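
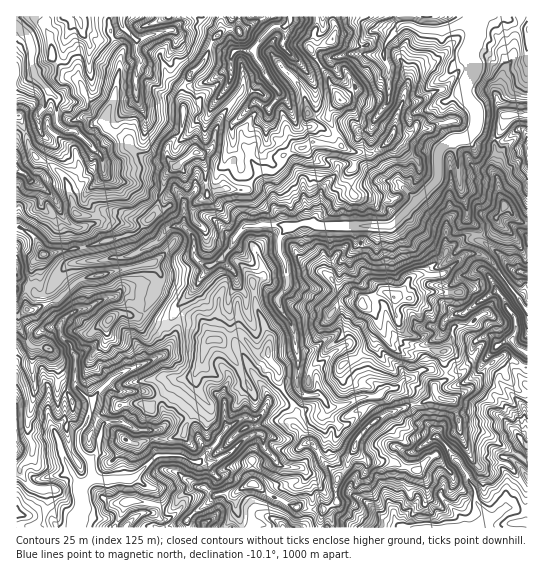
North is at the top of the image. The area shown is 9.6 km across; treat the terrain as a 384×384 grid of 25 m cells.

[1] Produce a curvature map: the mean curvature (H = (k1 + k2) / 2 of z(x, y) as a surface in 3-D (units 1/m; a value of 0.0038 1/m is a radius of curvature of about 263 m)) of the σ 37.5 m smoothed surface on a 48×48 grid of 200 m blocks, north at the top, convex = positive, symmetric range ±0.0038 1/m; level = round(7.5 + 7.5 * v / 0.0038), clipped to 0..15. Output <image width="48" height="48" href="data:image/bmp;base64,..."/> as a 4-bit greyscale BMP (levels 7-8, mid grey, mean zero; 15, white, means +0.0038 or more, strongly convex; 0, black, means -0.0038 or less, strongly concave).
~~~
<image width="48" height="48" href="data:image/bmp;base64,Qk32BAAAAAAAAHYAAAAoAAAAMAAAADAAAAABAAQAAAAAAIAEAAATCwAAEwsAABAAAAAAAAAAAAAAABEREQAiIiIAMzMzAERERABVVVUAZmZmAHd3dwCIiIgAmZmZAKqqqgC7u7sAzMzMAN3d3QDu7u4A////AJmmd3drCdd90F2pq2ZjukV4dWU2Rnd5u1aZVmWJgiaD3DTHZWfn6Za0g4q3poZ1aGd4lljM7einSsakR9zGqPkoZZTZOHWWaVvNtGtpZyFXq7zrvGVGaWJ6OXTAundma5YmZmVENIdsyjJc+ZmlSeLIVlnFfQm2aci5Z5a2Y2/8VFx2ZUIlbKeXqc+j80+V0auHPUWYeiIQIWCN5wuC1ou6q3b/QOeETUyWV5V6rnVl9T8Iwdrqlk9kYWA+B+VLs5pzpNVe6s3udmTwMTN8Z0rkWZlQvoe6U6txxSsnAgFLarA/q6umWTPOZZlCT2h1JZ1nXyqXaclXiNKgJ6mXVrlM/GdXTHZTlG05T2OfvcaYeOD28HisgzSnevu5vUSIpG15iCK0JEiHelKY04wjJ7YjJkV9nbhZW41IoMYK/aiIl4aLZbgfSLmXVGadY4t1pU04wOpgF6yoqKZ5SMoMSrZ3jTRTiYdmeFo6wPiZYAZlimW1eboLd+p2s3pWiKLam0y/oCvHpqJIimh2nHcGpkeZTaie6k0NkGq6A8O7dMk3iqpqW6gaWJJYqGlTqCdRDtMlT8rFSoiGeYiJSqRJtlVqtrZ1i4pLKceHCKn4q4Z4iod2fIBnvkdaa5d4CM2uCb/HcAWrl7dXiHaUyQm6vmjpWkmbUgr0DpVt1pICl5tlaJikxQt4d7nobKx0faBxnqiErGiFWHt4N4xGxqBUJXxJ2pdmbc4z+kqFad/XZmqXka0bvJCavmSLhdudwCwPYS2FRFWN3clowgVra5CbymTGdIqnrGDJKEv9lkQRA551C6DkuBXIt6KzlYV4it7AfTe2nu7ZdQT7DMgM2w6Y1teVllZ3+FQZjp50Zkec7IGtDLYJnWVnVVWWZWlHx7ip0ud2ZDRFWuYQzUigADMzQiIiNHSI8hKcPKRZP7maqM2jsUxVq2qHTHeoxEaI3g7L88t0W0mIWGnhzKVXl2p4R6y8fXRW1WhPs5c0ukiHhn1DOqy+toh6PHuZhlY18DSMg9BHuLU0VWw6S0lnladYg6hjQlxSsId9VwpsqJkZl1fdSVd2m7k3iW12hIuj0Yr5hW7ZWYkneJm8nFSXhppbhDdqV52D0uO5eV5zf2BrqEmV69RZhojaiuzK2JVEd3O6dHsIuAaJtlfVktZJtJh7l7WSzZhGNUWnl7dZALq3qUddNOhLlYskSXRhf13MiVN+UPNl3Mm2iyZeY2w2wZhdmlWQXyeGzmRe37wnZFi5UXdvmgyzQLOLSct7CdckZmNsiIlkSKSMcZqLfGHbfwO5SuqJVfW4ZWa5VVY3iaN9gdZ6U7NuhAjlTXy2Rfg3xWjJdaRqqlR9cVln+EgPkJ+QnT14NMuGWWR6haOYall9sVtmjqc/BPgG4dlZJqqaV3WIlIR9WWaMkd5WW6UED8BfYxEkHpeptXd6pWR7SWdawHqkd9dsCYTen6ieJsVmmWZ4llWqaEfGDCAEh8zvYKKLa8pkc5REWHeIlnmodljUZ6zWiHt13aE1nYWIdTWZdnd3Wg=="/>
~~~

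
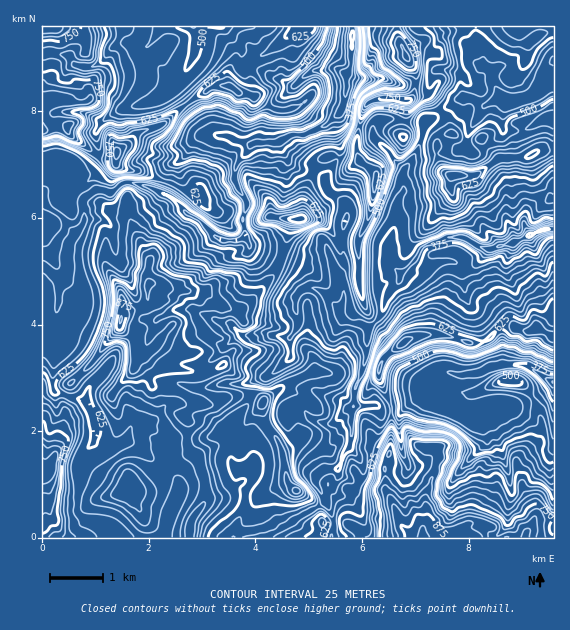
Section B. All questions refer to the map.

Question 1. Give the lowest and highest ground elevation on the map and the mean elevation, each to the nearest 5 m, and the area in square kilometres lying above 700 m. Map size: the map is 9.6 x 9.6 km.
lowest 240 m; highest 910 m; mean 580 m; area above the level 15.9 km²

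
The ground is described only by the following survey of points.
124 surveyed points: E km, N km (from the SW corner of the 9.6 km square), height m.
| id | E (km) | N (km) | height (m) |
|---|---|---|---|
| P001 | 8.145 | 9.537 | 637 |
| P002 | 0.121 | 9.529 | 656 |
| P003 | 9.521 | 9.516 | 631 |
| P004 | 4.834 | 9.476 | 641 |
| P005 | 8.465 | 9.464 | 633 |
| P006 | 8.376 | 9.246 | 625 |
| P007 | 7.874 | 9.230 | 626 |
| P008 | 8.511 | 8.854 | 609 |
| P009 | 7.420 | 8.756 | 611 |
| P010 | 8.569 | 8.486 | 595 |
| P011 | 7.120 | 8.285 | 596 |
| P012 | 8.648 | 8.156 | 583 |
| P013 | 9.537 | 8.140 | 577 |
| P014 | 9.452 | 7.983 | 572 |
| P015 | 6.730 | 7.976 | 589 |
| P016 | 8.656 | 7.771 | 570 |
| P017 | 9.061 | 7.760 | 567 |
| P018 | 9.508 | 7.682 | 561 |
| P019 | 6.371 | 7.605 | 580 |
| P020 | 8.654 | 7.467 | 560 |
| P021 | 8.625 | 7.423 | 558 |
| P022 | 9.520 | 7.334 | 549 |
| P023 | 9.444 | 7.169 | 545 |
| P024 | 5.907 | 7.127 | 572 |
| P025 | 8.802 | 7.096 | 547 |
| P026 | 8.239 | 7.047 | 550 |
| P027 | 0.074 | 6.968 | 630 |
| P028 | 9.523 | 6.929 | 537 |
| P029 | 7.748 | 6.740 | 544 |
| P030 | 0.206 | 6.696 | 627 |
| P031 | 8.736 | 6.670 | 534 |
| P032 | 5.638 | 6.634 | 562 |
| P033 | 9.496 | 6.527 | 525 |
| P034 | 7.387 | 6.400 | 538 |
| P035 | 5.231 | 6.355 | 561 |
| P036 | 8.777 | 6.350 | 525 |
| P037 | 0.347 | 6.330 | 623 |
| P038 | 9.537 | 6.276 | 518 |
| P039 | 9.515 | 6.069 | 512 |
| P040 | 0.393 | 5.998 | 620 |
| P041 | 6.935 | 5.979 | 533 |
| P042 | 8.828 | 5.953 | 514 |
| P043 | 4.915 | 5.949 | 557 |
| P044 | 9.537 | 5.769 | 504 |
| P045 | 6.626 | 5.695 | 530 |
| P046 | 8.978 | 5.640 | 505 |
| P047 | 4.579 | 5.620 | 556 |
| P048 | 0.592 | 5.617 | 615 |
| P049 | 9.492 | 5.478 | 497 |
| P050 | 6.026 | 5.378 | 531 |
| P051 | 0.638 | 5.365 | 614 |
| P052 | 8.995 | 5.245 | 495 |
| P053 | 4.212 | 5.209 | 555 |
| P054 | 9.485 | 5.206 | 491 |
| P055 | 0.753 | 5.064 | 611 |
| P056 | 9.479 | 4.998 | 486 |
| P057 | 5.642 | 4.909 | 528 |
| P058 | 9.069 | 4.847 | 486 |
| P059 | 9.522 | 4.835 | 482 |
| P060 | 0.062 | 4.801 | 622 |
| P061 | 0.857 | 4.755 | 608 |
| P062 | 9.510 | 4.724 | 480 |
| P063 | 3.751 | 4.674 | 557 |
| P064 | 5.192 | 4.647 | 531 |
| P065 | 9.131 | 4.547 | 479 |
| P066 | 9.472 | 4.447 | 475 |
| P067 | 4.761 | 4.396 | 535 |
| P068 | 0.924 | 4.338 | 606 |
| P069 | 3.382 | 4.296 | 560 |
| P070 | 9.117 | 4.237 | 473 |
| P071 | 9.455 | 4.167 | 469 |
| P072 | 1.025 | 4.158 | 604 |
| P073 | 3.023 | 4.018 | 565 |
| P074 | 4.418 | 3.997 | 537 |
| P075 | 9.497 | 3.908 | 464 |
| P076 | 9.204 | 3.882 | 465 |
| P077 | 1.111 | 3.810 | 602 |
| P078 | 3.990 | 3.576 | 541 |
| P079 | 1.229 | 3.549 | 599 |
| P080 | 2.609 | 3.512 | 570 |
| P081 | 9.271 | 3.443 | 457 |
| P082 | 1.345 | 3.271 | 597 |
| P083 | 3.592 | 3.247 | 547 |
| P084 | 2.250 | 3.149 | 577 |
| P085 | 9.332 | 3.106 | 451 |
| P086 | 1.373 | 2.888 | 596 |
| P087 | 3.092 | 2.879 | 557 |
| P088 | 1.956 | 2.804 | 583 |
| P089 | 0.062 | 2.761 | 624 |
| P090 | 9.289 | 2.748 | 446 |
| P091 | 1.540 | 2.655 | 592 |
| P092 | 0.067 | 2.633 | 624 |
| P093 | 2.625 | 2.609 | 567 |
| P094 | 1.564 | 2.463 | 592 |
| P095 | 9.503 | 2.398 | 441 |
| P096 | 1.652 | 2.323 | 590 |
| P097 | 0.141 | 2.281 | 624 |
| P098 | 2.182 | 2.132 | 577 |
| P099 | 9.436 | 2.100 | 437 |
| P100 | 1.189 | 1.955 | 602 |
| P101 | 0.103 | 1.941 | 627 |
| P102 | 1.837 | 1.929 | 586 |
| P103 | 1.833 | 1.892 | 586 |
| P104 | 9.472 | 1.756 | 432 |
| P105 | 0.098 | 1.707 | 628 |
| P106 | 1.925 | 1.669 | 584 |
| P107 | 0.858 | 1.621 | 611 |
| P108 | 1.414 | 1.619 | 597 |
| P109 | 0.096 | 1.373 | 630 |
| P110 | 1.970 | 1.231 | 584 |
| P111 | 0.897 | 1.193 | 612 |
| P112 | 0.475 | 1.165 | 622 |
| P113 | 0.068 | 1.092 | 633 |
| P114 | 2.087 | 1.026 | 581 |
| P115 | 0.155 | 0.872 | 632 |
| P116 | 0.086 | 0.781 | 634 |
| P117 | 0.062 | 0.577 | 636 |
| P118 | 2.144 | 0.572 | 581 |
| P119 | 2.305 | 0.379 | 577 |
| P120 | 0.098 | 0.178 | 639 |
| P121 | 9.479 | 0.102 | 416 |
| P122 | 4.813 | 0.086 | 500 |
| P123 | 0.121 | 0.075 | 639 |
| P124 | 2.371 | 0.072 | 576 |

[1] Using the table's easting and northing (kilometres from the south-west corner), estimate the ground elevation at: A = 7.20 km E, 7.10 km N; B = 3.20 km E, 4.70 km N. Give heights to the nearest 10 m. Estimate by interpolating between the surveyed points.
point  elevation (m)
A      560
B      570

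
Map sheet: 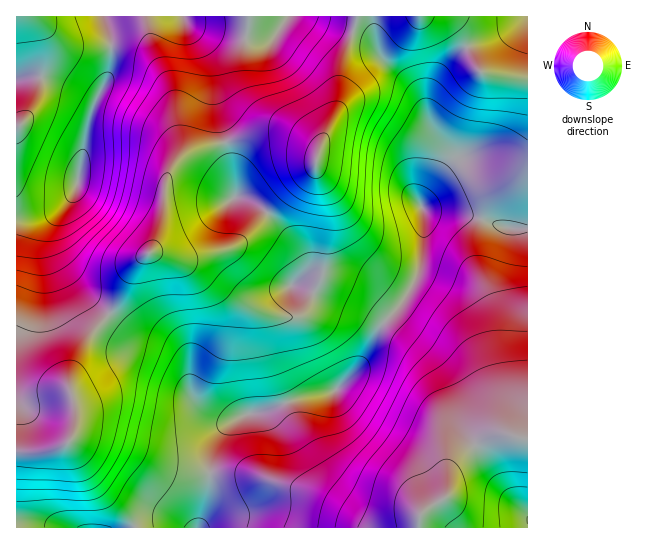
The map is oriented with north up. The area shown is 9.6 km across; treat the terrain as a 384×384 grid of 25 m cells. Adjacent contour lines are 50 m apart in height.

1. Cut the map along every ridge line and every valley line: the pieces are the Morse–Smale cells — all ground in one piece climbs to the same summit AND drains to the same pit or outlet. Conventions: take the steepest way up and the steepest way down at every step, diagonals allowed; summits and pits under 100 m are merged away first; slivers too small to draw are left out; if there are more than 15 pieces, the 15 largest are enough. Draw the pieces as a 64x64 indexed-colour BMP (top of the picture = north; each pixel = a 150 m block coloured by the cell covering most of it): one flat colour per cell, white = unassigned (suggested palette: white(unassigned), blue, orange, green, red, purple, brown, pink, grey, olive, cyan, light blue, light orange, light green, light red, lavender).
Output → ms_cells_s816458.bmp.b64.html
<image width="64" height="64" href="data:image/bmp;base64,Qk12CAAAAAAAAHYAAAAoAAAAQAAAAEAAAAABAAQAAAAAAAAIAAATCwAAEwsAABAAAAAAAAAA////ALR3HwAOf/8ALKAsACgn1gC9Z5QAS1aMAMJ34wB/f38AIr28AM++FwDox64AeLv/AIrfmACWmP8A1bDFAIiBEREREREREREREiIiIiIiIiIiIiIiIiJ3d3d3d3d3ERERERERERERERESIiIiIiIiIiIiIiIiIid3d3d3d3cREREREREREREREREiIiIiIiIiIiIiIiIiInd3d3d3dxERERERERERERERESIiIiIiIiIiIiIiIiIiJ3d3d3d3ERERERERERERERERIiIiIiIiIiIiIiIiIiIid3d3d3cREREREREREREREREiIiIiIiIiIiIiIiIiIiJ3d3d3dxERERERERERERERESIiIiIiIiIiIiIiIiIiInd3d3d3ERERERERERERERERIiIiIiIiIiIiIiIiIiIid3d3d3cREREREREREREREREiIiIiIiIiIiIiIiIiIiInd3d3dxERERERERERERERERIiIiIiIiIiIiIiIiIiIiJ3d3d3REREEREREREREREREiIiIiIiIiIiIiIiIiIiIiJ3d3dERERBERERERERERESIiIiIiIiIiIiIiIiIiIiIid3IkREREEREREREREREREiIiIiIiIiIiIiIiIiIiIiIiIiREREQRERERERERERERIiIiIiIiIiIiIiIiIiIiIiIiJERERBEREREREREREREREiIiIiIiIiIiIiIiIiIiIiIkREREERERERERERERERERESIiIiIiIiIiIiIiIiIiIiREREQREREREREREREREREREREiIiIiIiIiIiIiIiIiJERERBERERERERERERERERERERESIiIiIiIiIiIiIiIkREREEREREREREREREREREREREREiIiIiIiIiIiIiIiREREQRERERERERERERERERERERERIiIiIiIiIiIiIiJERERBERERERERERERERERERERERESIiIiIiIiIiIiIkREREQREREREREREREREREREREREREiIiIiIiIiIiIiRERERBERERERERERERERERERERERESIiIiIiIiIiIiJEREREQREREREREREREREREREREREREiIiIiIiIiIiIkREREREERERERERERERERERERERERESIiIiIiIiIiIiREREREQRERERERERERERERERERERERMiIiIiIiIiIiJEREREREERERERERERERERERERERERMzIiIiIiIiIiIkRERERERBEREREREREREREREREREzMzMyIiIiIiIiIiREREREREQRERERERERERERERERMzMzMzIiIiIiIiIiJERERERERBERERERERERERERETMzMzMzMyIiIiIiIiIkREREREREQREREREREREREREzMzMzMzMzMiIiIiIiIiRERERERERBERERERERERERERMzMzMzMzMyIiIiIiIiJEREREREREQREREREREREREREzMzMzMzMzIiIiIiIiIkREREREREREERERERERERERETMzMzMzMzMyIiIiIiIiRERERERERERBERERERERERERMzMzMzMzMzIiIiIiIiJEREREREREREERERERERERERMzMzMzMzMzMiIiIiIiIkRERERERERERBERERERERERMzMzMzMzMzMyIiIiIiIiREREREREREREERERERERERMzMzMzMzMzMzIiIiIiIiJEREREREREREQRERERERERMzMzMzMzMzMzMiIiIjMzM2ZmZERERERERBERERERERMzMzMzMzMzMzMyIzMzMzMzZmZmREREREREERERERERMzMzMzMzMzMzMzMzMzMzMzNmZmZkREREREQRERERETMzMzMzMzMzMzMzMzMzMzMzM2ZmZmREREREREERERETMzMzMzMzMzMzMzMzMzMzMzMzZmZmZkREREREQRERERMzMzMzMzMzMzMzMzMzMzMzMzNmZmZmRERERERBEREREzMzMzMzMzMzMzMzMzMzMzMzM2ZmZmZEREREREQRERETMzMzMzMzMzMzMzMzMzMzMzMzZmZmZkREREREREERERMzMzMzMzMzMzMzMzMzMzMzMzNmZmZmREREREREREERMzMzMzM1MzMzMzMzMzMzMzMzM2ZmZmZkRERERERERERTMzMzM1UzMzMzMzMzMzMzMzMzZmZmZmRERERERERERFVVVVVVVVMzMzMzMzMzMzMzMzNmZmZmZEREREREREREVVVVVVVVUzMzMzMzMzMzMzMzM2ZmZmZkREREREREREVVVVVVVVVVMzMzMzMzMzMzMzMzZmZmZmZERERERERERVVVVVVVVVUzMzMzMzMzMzMzMzNmZmZmZkRERERERERFVVVVVVVVVTMzMzMzMzMzMzMzM2ZmZmZmZEREREREREVVVVVVVVVVMzMzMzMzMzMzMzMzZmZmZmZkRERERERERVVVVVVVVVUzMzMzMzMzMzMzMzNmZmZmZmRERERERERFVVVVVVVVVTMzMzMzMzMzMzMzM2ZmZmZmZkREREREREVVVVVVVVVVUzMzMzMzMzMzMzMzZmZmZmZmREREREREVVVVVVVVVVVTMzMzMzMzMzMzMzNmZmZmZmZERERERERVVVVVVVVVVVMzMzMzMzMzMzMzM2ZmZmZmZkRERERERVVVVVVVVVVVVTMzMzMzMzMzMzMzZmZmZmZmRERERERVVVVVVVVVVVVVMzMzMzMzMzMzMzNmZmZmZmRERERERFVVVVVVVVVVVVUzMzMzMzMzMzMzM2ZmZmZmZERERERFVVVVVVVVVVVVVVMzMzMzMzMzMzMz"/>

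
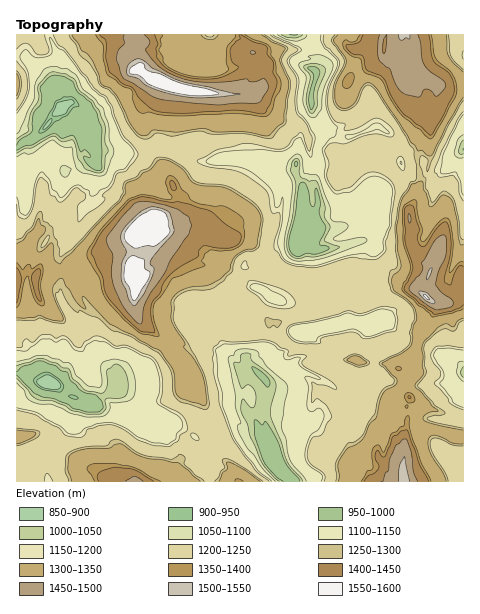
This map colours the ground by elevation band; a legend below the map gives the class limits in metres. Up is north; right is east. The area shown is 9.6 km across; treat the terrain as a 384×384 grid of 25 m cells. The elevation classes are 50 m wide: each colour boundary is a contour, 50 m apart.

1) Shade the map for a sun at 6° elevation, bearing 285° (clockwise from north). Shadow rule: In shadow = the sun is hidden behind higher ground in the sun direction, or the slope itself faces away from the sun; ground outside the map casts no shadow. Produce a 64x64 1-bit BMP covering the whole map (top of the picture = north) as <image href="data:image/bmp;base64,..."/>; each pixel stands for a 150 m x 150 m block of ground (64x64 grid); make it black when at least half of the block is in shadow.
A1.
<image width="64" height="64" href="data:image/bmp;base64,Qk0+AgAAAAAAAD4AAAAoAAAAQAAAAEAAAAABAAEAAAAAAAACAAATCwAAEwsAAAIAAAAAAAAA////AAAAAAAIADh4P4AB/wAAYPB/AAH/AAAB4f4AAf8AADCA/gAB/x8A4AD8AAj//wGQAfwAAP88APAD/AAA+AOBgAP8AADADwAAA/+AAP8YAAAH/4AAPwGAAB//MAAfBwAAH/8AAP9/DwAf/wAA/3wPAB/+AAB//A8AP/wAAH++DwA/+AAAP/wOAD/+AHA/eAYAf/+AYD9/f4D//AAAP/99Af/4AAA/XjAH//ngQD8AAD////xgHx/wH/////gP8/Af//4f/A8D4H///wE8B//gf///AAAf/8B///4AABj/wD///gAAAP+AP///gAAe3gAf///AAB7cAD////gAHwYAP////AAPBgAf///+IAcXAG////+AQx+AD/H//4BjH4AH8f//AHMfAAPz//4AdxyAB86f+AB/yMAGCD/wAPPA4AAAf/AAc8ZwAMD/8Pgzj2AB4Z/j/D8PAAP8HeD4PQ4AAPhxgHg/CnAB4AGAAD8A+AM/wYACfwD4AD/58AJ/APAAD/fwAB/iwB+B//gAD/4AP////8Aff/gQ4A//+B9/+AAfJ//4D//4B/////wH//gAB//9+Af/+AA///zwB//gAAx//HAD/4AAAAf94AP/gAPgB/3AA/4AD8AP/AAH+AA/wA/8AN//AD/AD/wA/84AH8Af8AB/zAAPgB/AAP8IABwwXgAB/g=="/>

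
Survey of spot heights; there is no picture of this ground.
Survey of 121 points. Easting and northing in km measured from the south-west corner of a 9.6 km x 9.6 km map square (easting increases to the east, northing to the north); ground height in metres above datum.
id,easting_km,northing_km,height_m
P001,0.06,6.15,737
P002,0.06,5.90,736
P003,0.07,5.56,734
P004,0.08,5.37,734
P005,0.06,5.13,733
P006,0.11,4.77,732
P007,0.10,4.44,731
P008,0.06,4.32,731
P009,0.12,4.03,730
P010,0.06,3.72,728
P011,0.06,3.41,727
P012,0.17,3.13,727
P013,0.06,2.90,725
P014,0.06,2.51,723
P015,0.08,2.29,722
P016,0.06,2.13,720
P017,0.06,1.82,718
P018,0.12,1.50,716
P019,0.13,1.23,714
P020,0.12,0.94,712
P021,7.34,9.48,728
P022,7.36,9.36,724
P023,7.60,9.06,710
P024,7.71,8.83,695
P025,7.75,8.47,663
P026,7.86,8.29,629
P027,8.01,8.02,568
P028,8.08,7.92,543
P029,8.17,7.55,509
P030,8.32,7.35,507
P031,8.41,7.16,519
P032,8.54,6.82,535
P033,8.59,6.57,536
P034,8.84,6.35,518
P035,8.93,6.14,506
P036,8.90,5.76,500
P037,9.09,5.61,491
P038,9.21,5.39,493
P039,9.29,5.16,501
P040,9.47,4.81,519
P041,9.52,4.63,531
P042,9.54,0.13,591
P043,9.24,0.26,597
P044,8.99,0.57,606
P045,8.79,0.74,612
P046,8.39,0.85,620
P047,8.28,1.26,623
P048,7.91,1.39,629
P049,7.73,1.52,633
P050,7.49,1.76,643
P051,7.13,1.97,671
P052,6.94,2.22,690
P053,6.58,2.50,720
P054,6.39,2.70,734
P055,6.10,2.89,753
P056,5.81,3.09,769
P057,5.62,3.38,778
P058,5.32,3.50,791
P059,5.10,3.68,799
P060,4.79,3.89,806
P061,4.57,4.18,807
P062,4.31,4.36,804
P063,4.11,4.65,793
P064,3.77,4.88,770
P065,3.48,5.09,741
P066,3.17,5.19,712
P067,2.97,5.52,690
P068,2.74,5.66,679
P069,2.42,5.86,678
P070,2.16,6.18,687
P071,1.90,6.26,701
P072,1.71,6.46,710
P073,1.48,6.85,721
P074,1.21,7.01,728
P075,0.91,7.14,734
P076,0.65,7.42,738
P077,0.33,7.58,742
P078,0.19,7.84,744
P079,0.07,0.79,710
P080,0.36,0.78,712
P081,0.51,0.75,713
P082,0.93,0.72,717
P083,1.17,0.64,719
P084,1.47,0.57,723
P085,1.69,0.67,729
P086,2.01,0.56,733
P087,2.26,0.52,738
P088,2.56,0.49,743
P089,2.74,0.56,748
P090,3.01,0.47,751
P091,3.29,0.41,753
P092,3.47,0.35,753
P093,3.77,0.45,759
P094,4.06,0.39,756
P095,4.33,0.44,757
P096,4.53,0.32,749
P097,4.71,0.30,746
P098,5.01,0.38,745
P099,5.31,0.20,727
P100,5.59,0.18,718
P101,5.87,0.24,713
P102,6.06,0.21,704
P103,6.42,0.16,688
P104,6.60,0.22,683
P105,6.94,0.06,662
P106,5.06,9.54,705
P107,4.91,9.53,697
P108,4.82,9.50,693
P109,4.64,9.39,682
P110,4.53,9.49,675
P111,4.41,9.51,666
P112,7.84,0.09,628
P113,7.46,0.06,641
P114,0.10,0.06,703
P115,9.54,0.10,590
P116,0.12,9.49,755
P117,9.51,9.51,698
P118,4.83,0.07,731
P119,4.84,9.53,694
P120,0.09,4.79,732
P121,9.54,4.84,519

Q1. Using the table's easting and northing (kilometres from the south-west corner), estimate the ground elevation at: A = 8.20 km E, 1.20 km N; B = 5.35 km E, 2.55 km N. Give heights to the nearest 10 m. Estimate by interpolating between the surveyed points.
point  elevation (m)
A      620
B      790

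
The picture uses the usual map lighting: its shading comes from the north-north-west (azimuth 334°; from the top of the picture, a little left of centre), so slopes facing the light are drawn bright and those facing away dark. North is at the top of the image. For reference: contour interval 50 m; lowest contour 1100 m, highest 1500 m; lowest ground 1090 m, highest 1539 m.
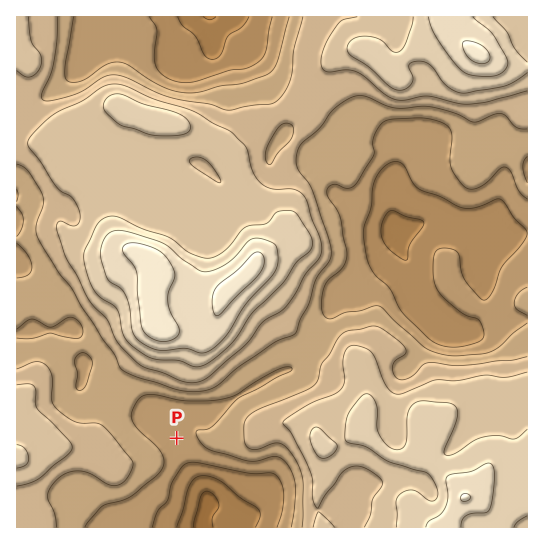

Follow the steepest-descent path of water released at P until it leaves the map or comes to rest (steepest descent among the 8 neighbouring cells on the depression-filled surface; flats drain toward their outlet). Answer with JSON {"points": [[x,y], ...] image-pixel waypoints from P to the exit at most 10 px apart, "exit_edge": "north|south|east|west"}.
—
{"points": [[177, 438], [179, 449], [185, 459], [193, 470], [201, 481], [205, 491], [206, 502], [205, 513], [202, 523], [202, 527]], "exit_edge": "south"}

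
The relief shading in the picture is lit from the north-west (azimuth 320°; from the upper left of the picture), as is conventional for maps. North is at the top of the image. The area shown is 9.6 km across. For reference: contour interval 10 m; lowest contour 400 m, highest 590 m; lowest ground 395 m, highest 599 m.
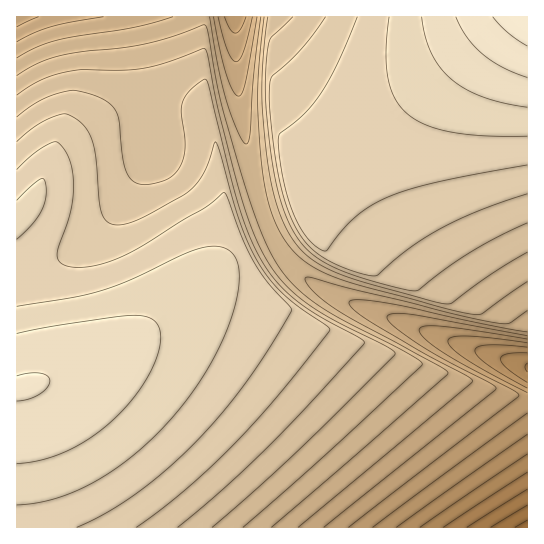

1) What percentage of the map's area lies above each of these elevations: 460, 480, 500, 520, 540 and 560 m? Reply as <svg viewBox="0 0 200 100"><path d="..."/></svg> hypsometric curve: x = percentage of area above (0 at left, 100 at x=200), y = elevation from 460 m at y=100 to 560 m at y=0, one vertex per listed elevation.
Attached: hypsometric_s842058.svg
<svg viewBox="0 0 200 100"><path d="M191 100l-9-20-14-20-24-20-39-20-64-20"/></svg>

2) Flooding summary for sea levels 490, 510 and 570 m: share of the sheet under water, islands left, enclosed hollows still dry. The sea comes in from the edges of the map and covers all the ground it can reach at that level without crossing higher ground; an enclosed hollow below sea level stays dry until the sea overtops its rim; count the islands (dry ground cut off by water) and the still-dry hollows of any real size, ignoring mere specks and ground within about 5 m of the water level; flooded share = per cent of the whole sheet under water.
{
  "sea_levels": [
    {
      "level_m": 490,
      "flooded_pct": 12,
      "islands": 0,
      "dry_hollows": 0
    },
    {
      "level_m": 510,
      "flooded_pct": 22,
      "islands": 0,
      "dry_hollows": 0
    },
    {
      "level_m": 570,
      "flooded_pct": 91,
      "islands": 0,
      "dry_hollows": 0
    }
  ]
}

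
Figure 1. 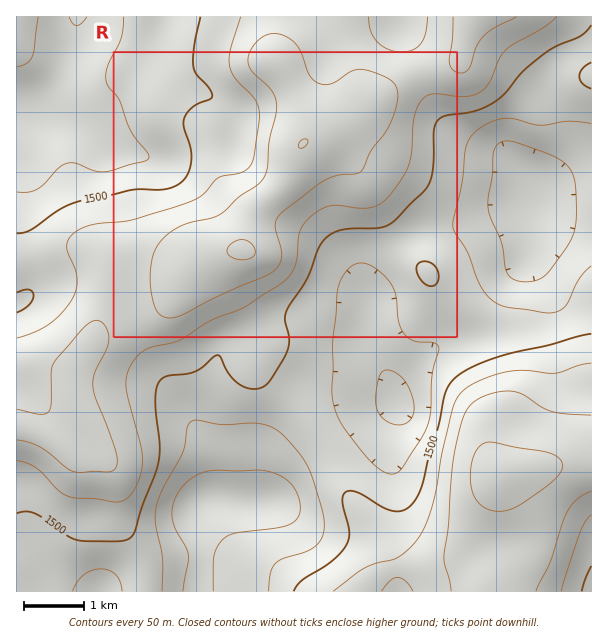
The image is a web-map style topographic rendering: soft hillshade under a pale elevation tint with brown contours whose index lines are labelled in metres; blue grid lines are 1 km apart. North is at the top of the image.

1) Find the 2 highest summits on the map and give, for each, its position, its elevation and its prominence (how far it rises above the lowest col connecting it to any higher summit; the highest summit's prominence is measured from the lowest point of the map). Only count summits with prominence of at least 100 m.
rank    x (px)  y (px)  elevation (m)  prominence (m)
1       500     476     1675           322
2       243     251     1655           183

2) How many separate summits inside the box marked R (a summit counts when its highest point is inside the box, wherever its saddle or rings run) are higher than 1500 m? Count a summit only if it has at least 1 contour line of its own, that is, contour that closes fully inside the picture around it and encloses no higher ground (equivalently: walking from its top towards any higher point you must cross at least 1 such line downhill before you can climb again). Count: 2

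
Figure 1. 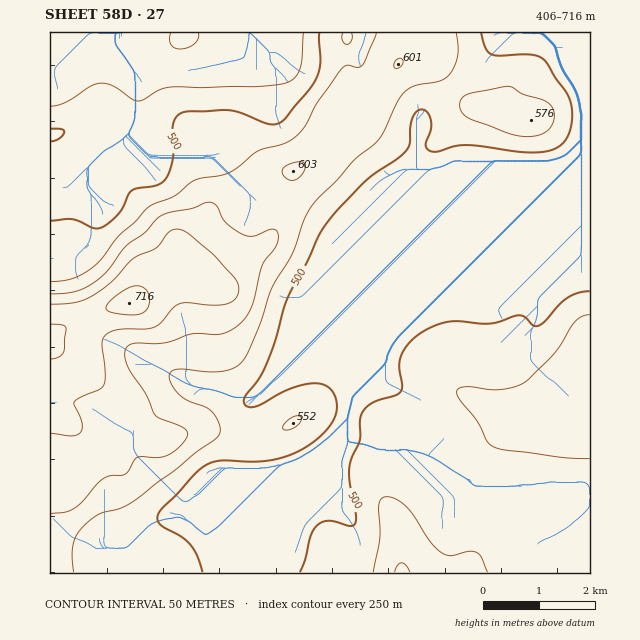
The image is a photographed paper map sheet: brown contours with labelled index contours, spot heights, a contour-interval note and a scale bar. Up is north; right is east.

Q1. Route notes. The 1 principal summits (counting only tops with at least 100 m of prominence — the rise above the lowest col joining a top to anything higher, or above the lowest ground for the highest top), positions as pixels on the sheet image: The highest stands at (129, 303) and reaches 716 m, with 310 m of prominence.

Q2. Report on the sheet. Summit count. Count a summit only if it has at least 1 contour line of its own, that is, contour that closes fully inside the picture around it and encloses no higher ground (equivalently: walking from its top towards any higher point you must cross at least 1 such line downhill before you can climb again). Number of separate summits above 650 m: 1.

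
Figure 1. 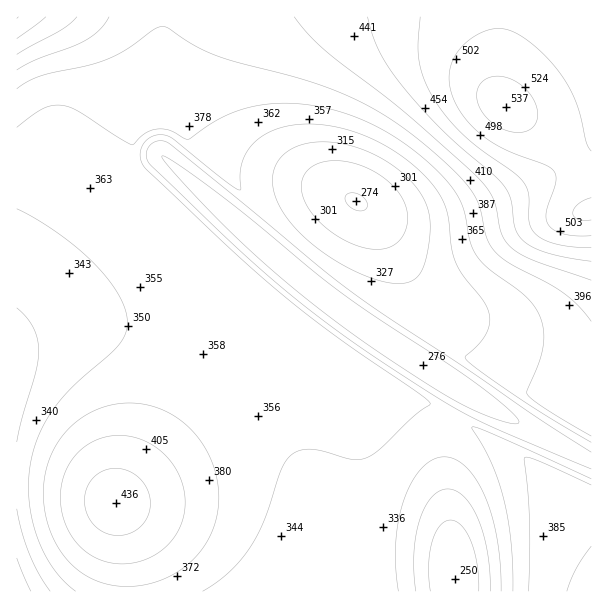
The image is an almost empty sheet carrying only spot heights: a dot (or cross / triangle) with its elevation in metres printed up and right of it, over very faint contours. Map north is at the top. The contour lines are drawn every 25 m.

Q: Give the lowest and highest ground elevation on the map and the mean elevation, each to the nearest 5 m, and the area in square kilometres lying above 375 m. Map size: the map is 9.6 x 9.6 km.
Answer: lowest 250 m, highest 535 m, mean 375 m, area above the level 34.3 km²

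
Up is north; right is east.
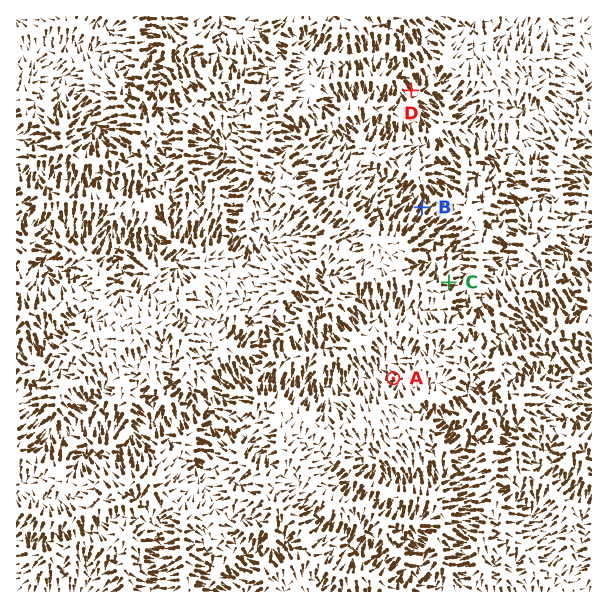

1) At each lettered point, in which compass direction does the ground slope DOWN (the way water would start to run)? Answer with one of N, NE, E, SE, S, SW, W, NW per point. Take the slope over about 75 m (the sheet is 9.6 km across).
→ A W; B NE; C E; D NW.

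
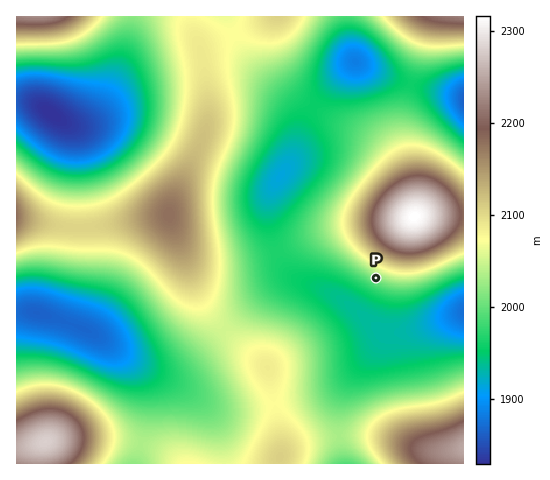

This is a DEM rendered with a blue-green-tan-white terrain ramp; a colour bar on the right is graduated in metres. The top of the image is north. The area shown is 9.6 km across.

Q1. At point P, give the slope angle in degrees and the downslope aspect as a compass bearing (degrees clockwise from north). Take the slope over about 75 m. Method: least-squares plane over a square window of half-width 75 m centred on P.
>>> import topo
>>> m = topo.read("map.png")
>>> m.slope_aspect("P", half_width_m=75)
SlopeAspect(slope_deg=12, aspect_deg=206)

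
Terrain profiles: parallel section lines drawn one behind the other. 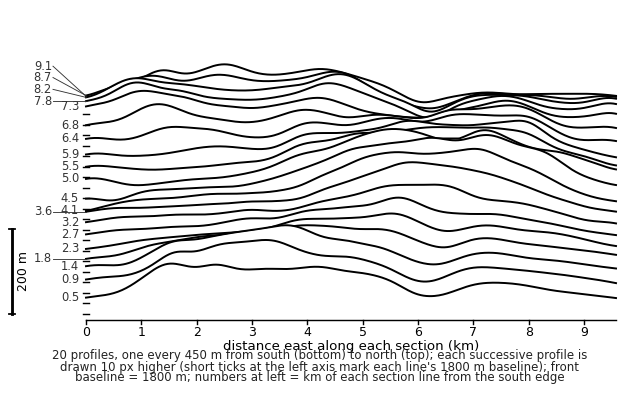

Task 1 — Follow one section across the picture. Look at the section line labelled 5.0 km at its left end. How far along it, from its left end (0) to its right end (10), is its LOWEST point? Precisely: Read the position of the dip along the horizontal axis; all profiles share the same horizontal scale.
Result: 1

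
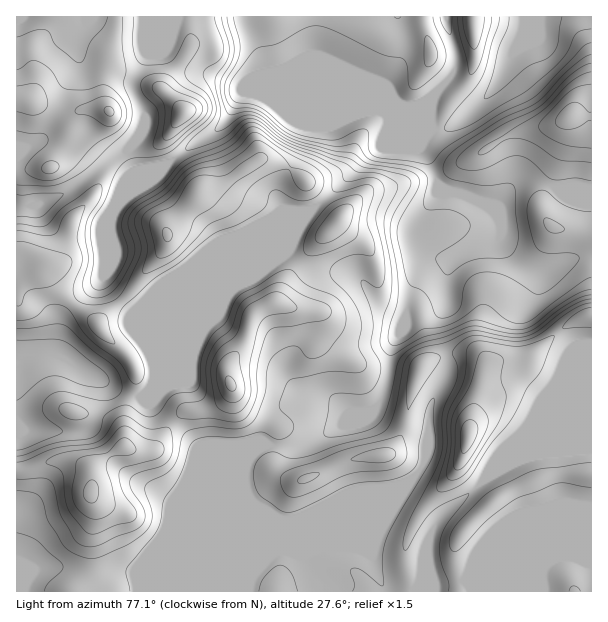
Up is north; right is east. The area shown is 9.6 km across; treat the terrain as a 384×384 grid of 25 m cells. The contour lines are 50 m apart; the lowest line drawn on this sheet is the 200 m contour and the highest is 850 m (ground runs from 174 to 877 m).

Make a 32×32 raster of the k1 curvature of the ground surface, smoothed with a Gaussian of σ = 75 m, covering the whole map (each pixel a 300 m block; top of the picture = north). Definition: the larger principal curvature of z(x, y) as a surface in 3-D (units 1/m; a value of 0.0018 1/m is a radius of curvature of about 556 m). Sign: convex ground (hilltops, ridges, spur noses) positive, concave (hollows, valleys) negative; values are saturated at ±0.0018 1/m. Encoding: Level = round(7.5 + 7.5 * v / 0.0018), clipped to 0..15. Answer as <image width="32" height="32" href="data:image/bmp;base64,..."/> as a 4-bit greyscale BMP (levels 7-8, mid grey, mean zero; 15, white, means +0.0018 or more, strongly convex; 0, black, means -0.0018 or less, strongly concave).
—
<image width="32" height="32" href="data:image/bmp;base64,Qk12AgAAAAAAAHYAAAAoAAAAIAAAACAAAAABAAQAAAAAAAACAAATCwAAEwsAABAAAAAAAAAAAAAAABEREQAiIiIAMzMzAERERABVVVUAZmZmAHd3dwCIiIgAmZmZAKqqqgC7u7sAzMzMAN3d3QDu7u4A////AImZiIeIiIiYd4h5h6h3eJl3eZh3eIiIiIiIiom3d4iHd5qYiIeIeIiIh4uJ2HeIiIiKqLqHiHeIiIiLqNx3eIh4m7vah3eIiYh3iNiOyHh4d4u6iHiHiJyYd4eumN6oeNqayXiYh4m9/ZiZjPl5zd6//u3NyHiIl4z//If7eIiIaJdty9d4h5iIiLx3/4iIeIirnKfMqcqZh3d+id7JiHia26mmrM3Zd4h4fZi8moeIeZd22IaP2Yh3iYzHfYmYh3iHd/iIr8d4maur+nyZqXeIeJ+4eJzoeJmqid7d7/13iHnreHiI6niJmXannIZ/+bmd3Hh4d868zKmYpmuHaN+Yq33XeHir2pmYyZiKmYeLmqpn/IiIh6l4eNiIipmHeYq8l4/Id3iJqHvYd4iImHjKrXd764eIeNytl4iId5qZl89pzcuZmIifyYaImYebqZaf2KvdqZl4m/uYiIh4unepmPiHjsuXe9qf7riIiJmHv+qad4vM7M/eyrzL2od4h3mqqK7JiL/9qchoec/YeJiHmKyZ+oe/hnadh4iI38upmprPpd/83Yd3iYiKl4q92rqZvJv851iHd4h5mNiIZ9qKdpqduLlniHeIedmdh4iriYeKh4udqIh3iIi9j4eHe5l3i3d6raiIeImYvJ93dot5iHuIiap5mamZiMivqYiZ"/>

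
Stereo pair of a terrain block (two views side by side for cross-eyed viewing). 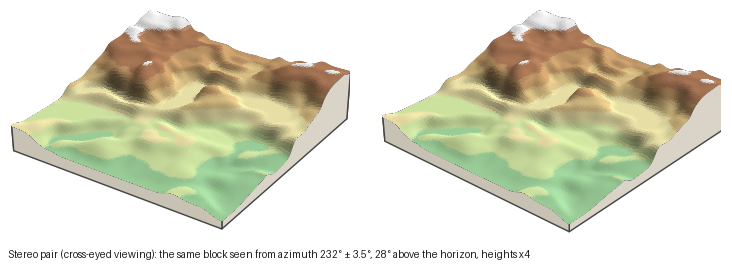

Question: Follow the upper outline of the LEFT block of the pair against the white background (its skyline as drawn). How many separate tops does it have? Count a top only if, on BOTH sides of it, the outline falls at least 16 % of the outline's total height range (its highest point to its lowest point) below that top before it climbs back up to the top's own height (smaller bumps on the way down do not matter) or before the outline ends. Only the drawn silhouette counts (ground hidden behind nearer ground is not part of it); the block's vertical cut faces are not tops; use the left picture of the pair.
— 1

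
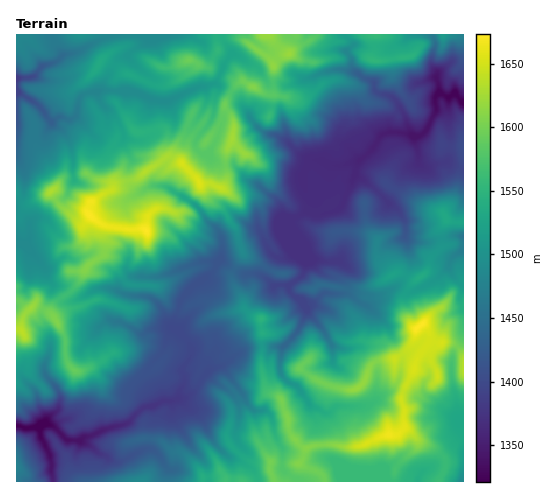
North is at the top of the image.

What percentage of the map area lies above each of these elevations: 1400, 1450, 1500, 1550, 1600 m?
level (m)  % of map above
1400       84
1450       67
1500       50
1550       28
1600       11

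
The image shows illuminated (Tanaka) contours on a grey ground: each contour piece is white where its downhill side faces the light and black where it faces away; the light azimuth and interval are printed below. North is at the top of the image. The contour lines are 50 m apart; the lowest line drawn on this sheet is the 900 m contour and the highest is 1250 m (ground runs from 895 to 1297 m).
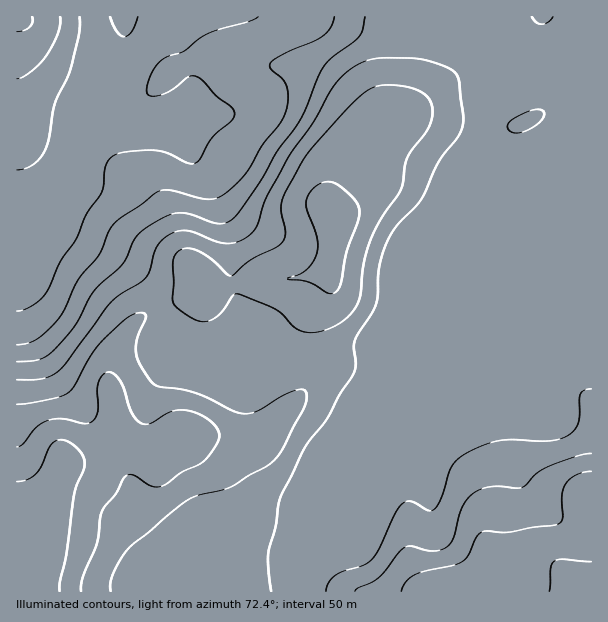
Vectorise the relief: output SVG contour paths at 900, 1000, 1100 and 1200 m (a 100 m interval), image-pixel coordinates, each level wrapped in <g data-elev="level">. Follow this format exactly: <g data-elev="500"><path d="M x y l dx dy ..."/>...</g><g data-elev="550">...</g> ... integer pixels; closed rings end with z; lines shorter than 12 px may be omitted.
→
<g data-elev="900"><path d="M138 17l-6 14-3 3-4 3-5-2-3-3-7-15"/></g><g data-elev="1000"><path d="M17 79l6-2 7-5 16-16 12-23 2-9 0-7"/><path d="M334 17l-3 10-9 9-36 17-11 6-5 4 1 6 11 10 4 7 2 10-1 12-6 14-18 22-14 25-9 11-16 14-12 5-12-1-29-8-10 1-41 27-10 12-12 27-20 24-13 28-7 11-22 20-9 3-10 2"/></g><g data-elev="1100"><path d="M271 591l-3-22 0-15 8-27 2-23 3-9 24-48 22-28 12-24 15-23 2-9-2-21 3-7 15-21 4-9 2-9 1-30 9-27 10-15 23-24 17-38 19-24 5-9 1-12-4-34-2-8-4-4-8-5-16-5-21-3-34 1-12 4-11 6-9 8-9 10-19 35-25 34-22 41-9 27-7 10-11 7-12 3-12-2-28-11-11 0-9 4-7 6-5 7-6 22-4 8-8 6-19 11-9 8-50 66-7 6-9 3-27 2"/><path d="M591 389l-7 1-3 3-3 30-4 8-8 6-18 4-36-1-14 1-20 6-19 11-8 10-9 29-7 11-3 2-4 0-18-9-8 3-7 10-15 33-7 11-10 7-19 6-8 4-7 7-3 9"/><path d="M512 132l10 0 13-6 8-7 1-5-1-3-4-2-6 1-20 9-4 4-2 3 1 3z"/></g><g data-elev="1200"><path d="M81 591l2-15 14-34 5-30 14-18 8-17 4-2 4 0 20 11 6 1 6-2 18-13 16-7 8-6 12-18 1-6-1-4-5-8-8-6-10-4-10-3-15 2-21 12-8-1-4-3-5-7-12-32-6-7-6-2-6 3-4 8 0 28-2 6-4 5-8 2-21-5-15 1-11 6-14 18-6 3"/><path d="M591 471l-15 4-6 4-5 6-3 12 1 21-4 6-50 8-21-1-6 1-6 5-8 18-5 6-10 4-27 6-11 4-9 7-5 9"/><path d="M327 293l8 0 5-6 6-35 11-29 2-10-1-9-6-7-14-12-9-3-8 1-6 4-6 7-3 7 1 9 10 29 1 9-2 9-5 8-6 6-8 4-9 3 0 1 20 3z"/></g>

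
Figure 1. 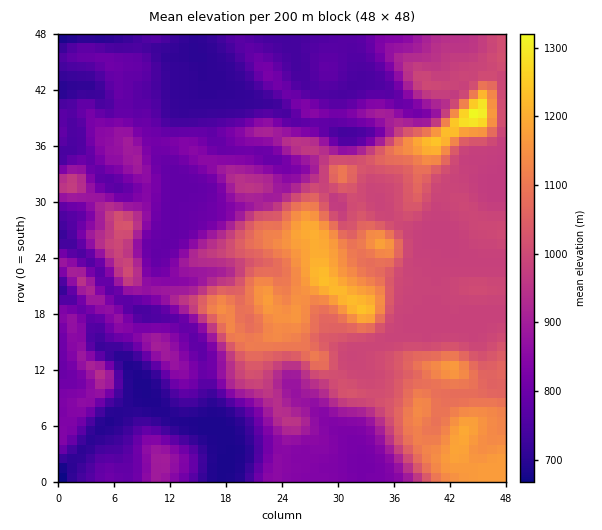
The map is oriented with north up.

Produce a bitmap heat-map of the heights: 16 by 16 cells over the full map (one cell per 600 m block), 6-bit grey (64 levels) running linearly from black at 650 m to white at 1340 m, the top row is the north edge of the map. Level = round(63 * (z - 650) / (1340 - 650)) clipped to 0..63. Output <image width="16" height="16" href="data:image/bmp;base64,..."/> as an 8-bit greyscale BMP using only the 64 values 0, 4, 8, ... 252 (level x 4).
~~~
<image width="16" height="16" href="data:image/bmp;base64,Qk02BQAAAAAAADYEAAAoAAAAEAAAABAAAAABAAgAAAAAAAABAAATCwAAEwsAAAABAAAAAAAAAAAAAAEBAQACAgIAAwMDAAQEBAAFBQUABgYGAAcHBwAICAgACQkJAAoKCgALCwsADAwMAA0NDQAODg4ADw8PABAQEAAREREAEhISABMTEwAUFBQAFRUVABYWFgAXFxcAGBgYABkZGQAaGhoAGxsbABwcHAAdHR0AHh4eAB8fHwAgICAAISEhACIiIgAjIyMAJCQkACUlJQAmJiYAJycnACgoKAApKSkAKioqACsrKwAsLCwALS0tAC4uLgAvLy8AMDAwADExMQAyMjIAMzMzADQ0NAA1NTUANjY2ADc3NwA4ODgAOTk5ADo6OgA7OzsAPDw8AD09PQA+Pj4APz8/AEBAQABBQUEAQkJCAENDQwBEREQARUVFAEZGRgBHR0cASEhIAElJSQBKSkoAS0tLAExMTABNTU0ATk5OAE9PTwBQUFAAUVFRAFJSUgBTU1MAVFRUAFVVVQBWVlYAV1dXAFhYWABZWVkAWlpaAFtbWwBcXFwAXV1dAF5eXgBfX18AYGBgAGFhYQBiYmIAY2NjAGRkZABlZWUAZmZmAGdnZwBoaGgAaWlpAGpqagBra2sAbGxsAG1tbQBubm4Ab29vAHBwcABxcXEAcnJyAHNzcwB0dHQAdXV1AHZ2dgB3d3cAeHh4AHl5eQB6enoAe3t7AHx8fAB9fX0Afn5+AH9/fwCAgIAAgYGBAIKCggCDg4MAhISEAIWFhQCGhoYAh4eHAIiIiACJiYkAioqKAIuLiwCMjIwAjY2NAI6OjgCPj48AkJCQAJGRkQCSkpIAk5OTAJSUlACVlZUAlpaWAJeXlwCYmJgAmZmZAJqamgCbm5sAnJycAJ2dnQCenp4An5+fAKCgoAChoaEAoqKiAKOjowCkpKQApaWlAKampgCnp6cAqKioAKmpqQCqqqoAq6urAKysrACtra0Arq6uAK+vrwCwsLAAsbGxALKysgCzs7MAtLS0ALW1tQC2trYAt7e3ALi4uAC5ubkAurq6ALu7uwC8vLwAvb29AL6+vgC/v78AwMDAAMHBwQDCwsIAw8PDAMTExADFxcUAxsbGAMfHxwDIyMgAycnJAMrKygDLy8sAzMzMAM3NzQDOzs4Az8/PANDQ0ADR0dEA0tLSANPT0wDU1NQA1dXVANbW1gDX19cA2NjYANnZ2QDa2toA29vbANzc3ADd3d0A3t7eAN/f3wDg4OAA4eHhAOLi4gDj4+MA5OTkAOXl5QDm5uYA5+fnAOjo6ADp6ekA6urqAOvr6wDs7OwA7e3tAO7u7gDv7+8A8PDwAPHx8QDy8vIA8/PzAPT09AD19fUA9vb2APf39wD4+PgA+fn5APr6+gD7+/sA/Pz8AP39/QD+/v4A////ABQsNFRAEBBASERAQGysvLwwGChAJBAQPFRIQFSYrMC0RCgUFBQQJFhgUGB4pKSwrDxUGBg4NGxwXHiEhJikpJhEOBxERESMlJCUfICQnJiMSDBAQDh0pLCwmJyMfHx8fDRMOEBkmKC4tLTMrHx8fHxMPHBAUGSAoLTMtJyAfHx8LGBwNEBojKi8xKSwhHh4fDBccDw0PGCEsKCEhIR8fHxkQDxAMDxkYGiAiICMhHx0NDxUPDxISEBQcHyQpKh8eChESDQ0MEBQTDwsUIiswJwkLDAkGBgYIDQ0NEREZLC0HCg0JBgUHDgoLCQsZHh8iCAoJCAUGCgoICwsQFhocIA="/>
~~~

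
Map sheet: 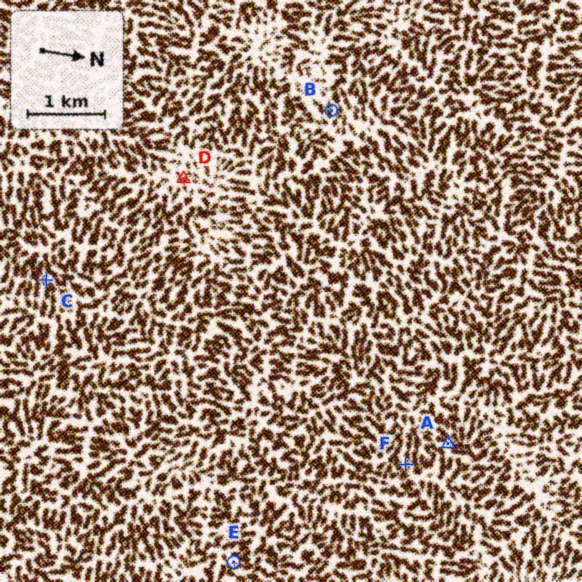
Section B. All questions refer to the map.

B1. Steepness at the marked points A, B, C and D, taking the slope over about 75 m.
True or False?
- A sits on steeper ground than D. True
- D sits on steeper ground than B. False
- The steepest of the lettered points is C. True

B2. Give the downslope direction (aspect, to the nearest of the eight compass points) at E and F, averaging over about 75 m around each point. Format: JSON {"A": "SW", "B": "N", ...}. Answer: {"E": "N", "F": "W"}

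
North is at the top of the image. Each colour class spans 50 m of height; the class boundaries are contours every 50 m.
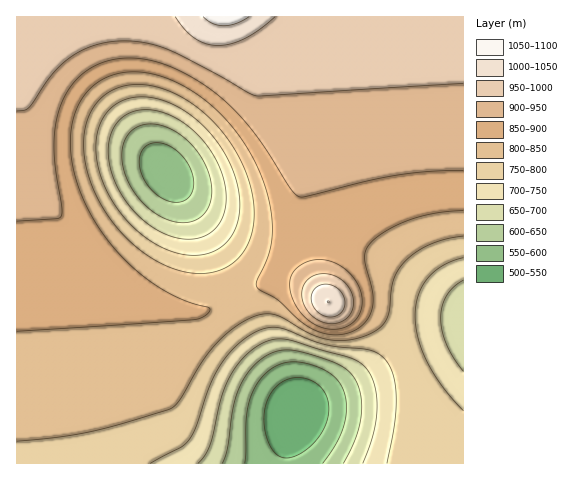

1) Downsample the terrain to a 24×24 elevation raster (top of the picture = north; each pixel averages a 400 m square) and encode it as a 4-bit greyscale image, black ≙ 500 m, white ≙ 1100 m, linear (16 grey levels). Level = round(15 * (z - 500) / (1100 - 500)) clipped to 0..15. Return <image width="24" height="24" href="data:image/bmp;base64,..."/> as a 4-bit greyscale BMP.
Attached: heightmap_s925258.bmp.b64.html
<image width="24" height="24" href="data:image/bmp;base64,Qk2WAQAAAAAAAHYAAAAoAAAAGAAAABgAAAABAAQAAAAAACABAAATCwAAEwsAABAAAAAAAAAAAAAAABEREQAiIiIAMzMzAERERABVVVUAZmZmAHd3dwCIiIgAmZmZAKqqqgC7u7sAzMzMAN3d3QDu7u4A////AHd3d3ZmUyERI1Z3d4iHd3d2VCERI0V3d4iIiId3VCEAEkVnd4iIiIiHZDEQEkVndoiIiIiHZTIRI0VnZoiIiIiIdkMzNFZ3ZZmZmZmIh2VVd3d2VZmZmZmZiHd5u5h2VJmZmZmZmYib3ah2VJmZmZmIiJmr3Kh2ZZmZmZh3eImqupiHZqqqmYdmZ4maqZiId6qqmGVEVniaqZmYiKqphlQzRnmqqpmZmaqpdUMjRXmqqqqpmbqoZDIjRomqqqqqqrqYZDIjV5qrqqqqqruYZDM0aJq7u7u7u7uoZURWiau7u7u7u7updmZ4mru7u7u7u8u6mIiau7u7u7u7u8y7qqqrzMzMzMzMy8zMu7vM3czMzMzMzMzMzMzN7tzMzMzMzA=="/>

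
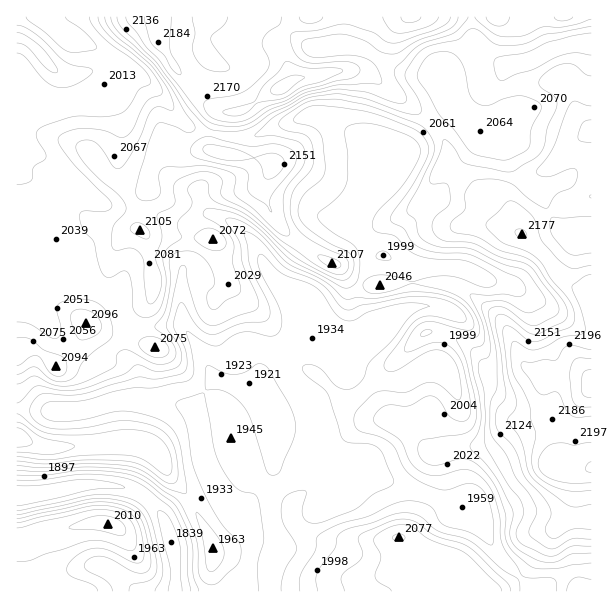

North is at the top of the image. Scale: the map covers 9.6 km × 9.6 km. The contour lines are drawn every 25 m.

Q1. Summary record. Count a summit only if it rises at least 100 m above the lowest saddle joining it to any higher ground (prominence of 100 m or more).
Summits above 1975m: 2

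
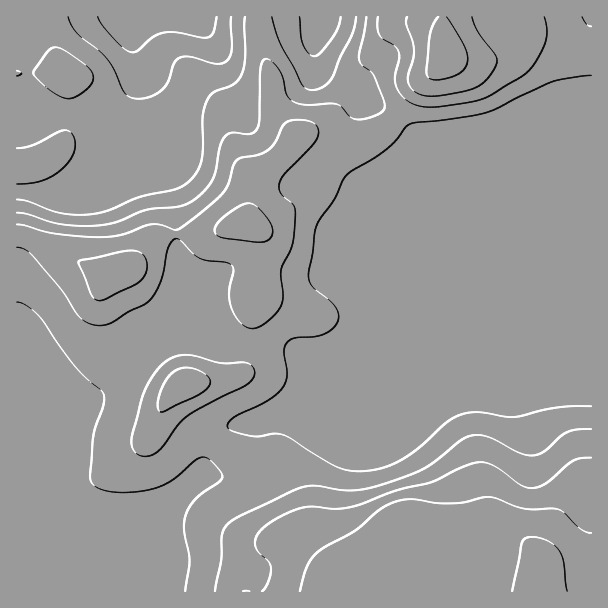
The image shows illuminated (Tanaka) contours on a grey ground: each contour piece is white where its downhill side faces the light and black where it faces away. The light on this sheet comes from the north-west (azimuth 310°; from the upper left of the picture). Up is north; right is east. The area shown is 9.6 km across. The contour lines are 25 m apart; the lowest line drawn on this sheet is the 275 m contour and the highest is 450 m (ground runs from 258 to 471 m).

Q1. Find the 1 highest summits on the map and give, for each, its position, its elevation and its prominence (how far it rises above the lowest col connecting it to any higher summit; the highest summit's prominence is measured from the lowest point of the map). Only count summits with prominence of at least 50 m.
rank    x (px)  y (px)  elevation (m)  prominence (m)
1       446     53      438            88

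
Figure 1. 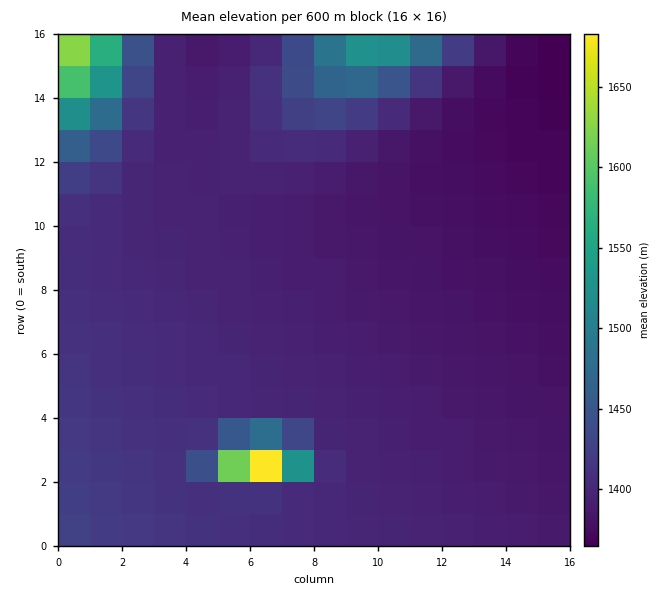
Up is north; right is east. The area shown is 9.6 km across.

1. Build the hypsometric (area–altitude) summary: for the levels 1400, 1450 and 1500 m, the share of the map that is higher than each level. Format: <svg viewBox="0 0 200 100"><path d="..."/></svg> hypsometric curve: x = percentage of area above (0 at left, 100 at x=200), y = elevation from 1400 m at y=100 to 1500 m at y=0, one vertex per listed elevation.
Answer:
<svg viewBox="0 0 200 100"><path d="M74 100l-60-50-6-50"/></svg>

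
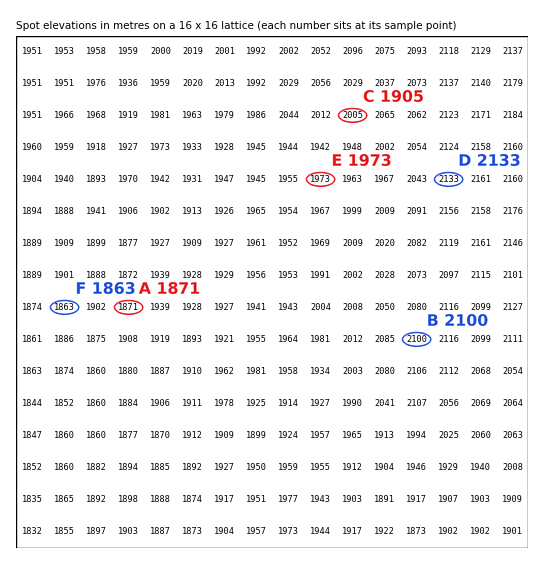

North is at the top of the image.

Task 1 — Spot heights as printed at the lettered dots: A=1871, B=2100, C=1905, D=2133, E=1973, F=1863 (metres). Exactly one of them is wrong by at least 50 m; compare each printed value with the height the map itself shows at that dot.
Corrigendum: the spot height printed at C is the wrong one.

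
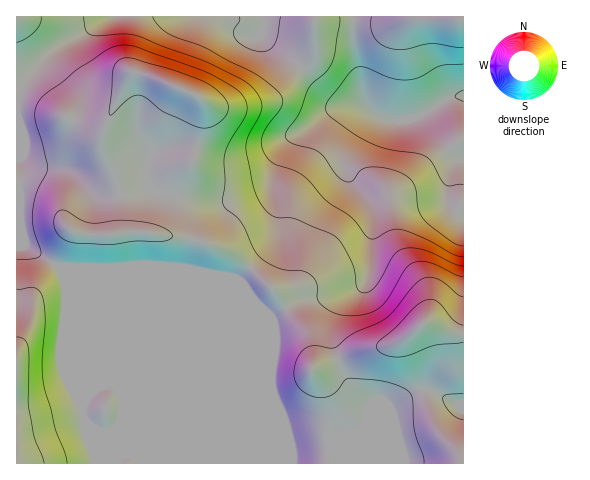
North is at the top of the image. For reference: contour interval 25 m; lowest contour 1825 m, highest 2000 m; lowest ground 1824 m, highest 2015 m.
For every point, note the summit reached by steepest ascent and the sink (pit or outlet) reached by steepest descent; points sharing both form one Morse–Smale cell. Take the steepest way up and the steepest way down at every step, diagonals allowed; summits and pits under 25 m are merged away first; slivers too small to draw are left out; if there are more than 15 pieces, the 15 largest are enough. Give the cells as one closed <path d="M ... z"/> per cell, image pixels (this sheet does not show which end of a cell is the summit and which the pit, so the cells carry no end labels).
<path d="M463 95l-15 4-23 15-15 6-19 1-12-5-7 0-8 8-11 15-7 15-1 13 6 12 19 22 4 15-3 53-5 12-8 7-23 7-31 3-28 18-6 1-127-53-27 4-57-1 5 10 2 14-3 36 0 31 19 48 3 25 11 33 368-1z"/><path d="M264 16l-153 0-49 28-14 10-25 31-7 26 1 37 4 20-1 56 4 20 35 23 57 1 23-4 8 2 123 51 6-1 28-18 31-3 27-9 4-5 5-12 3-53-4-15-22-26-3-8 0-8 14-29 10-11 9-3-17-11-19-1-12-5-33-36-36-27z"/><path d="M19 190l-3 2 0 271 79 1-1-10-9-23-3-25-19-48 0-31 3-27-2-23-7-11-33-22-4-20z"/><path d="M463 16l-109 1-1 26 9 51 5 12 8 8 16 7 19-1 15-6 23-15 16-4z"/><path d="M354 16l-89 0-4 20 36 27 33 36 12 5 19 1 8 4-7-15-9-51z"/><path d="M110 16l-94 1 1 93 6-25 21-26 18-15 23-12z"/><path d="M17 115l-1 75 2 1 3-9 0-14-4-20z"/>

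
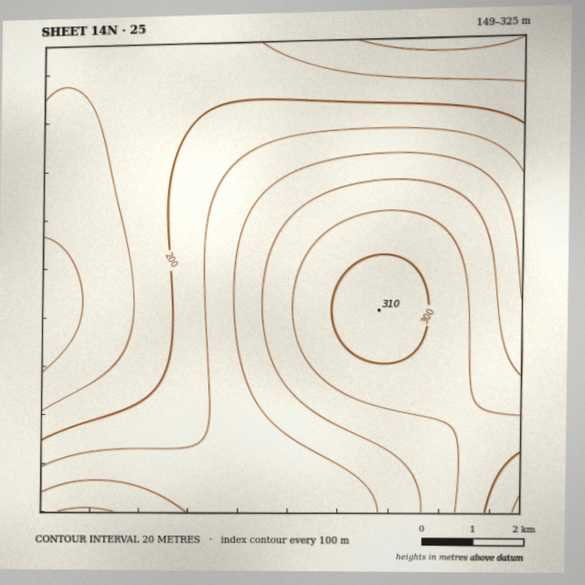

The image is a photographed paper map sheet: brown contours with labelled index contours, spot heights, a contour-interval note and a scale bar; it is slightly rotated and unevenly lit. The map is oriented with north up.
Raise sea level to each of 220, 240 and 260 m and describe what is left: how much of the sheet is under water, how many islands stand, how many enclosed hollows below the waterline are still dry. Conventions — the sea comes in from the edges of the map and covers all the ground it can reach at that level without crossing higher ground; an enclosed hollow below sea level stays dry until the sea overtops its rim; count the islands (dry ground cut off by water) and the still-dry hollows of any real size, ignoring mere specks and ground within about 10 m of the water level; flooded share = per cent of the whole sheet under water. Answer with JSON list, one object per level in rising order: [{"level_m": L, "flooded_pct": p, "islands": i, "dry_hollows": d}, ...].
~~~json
[{"level_m": 220, "flooded_pct": 44, "islands": 0, "dry_hollows": 0}, {"level_m": 240, "flooded_pct": 61, "islands": 0, "dry_hollows": 0}, {"level_m": 260, "flooded_pct": 73, "islands": 0, "dry_hollows": 0}]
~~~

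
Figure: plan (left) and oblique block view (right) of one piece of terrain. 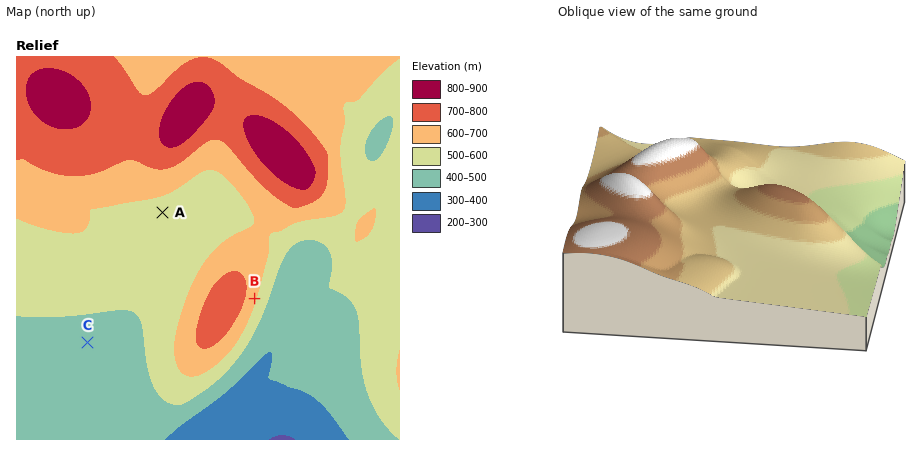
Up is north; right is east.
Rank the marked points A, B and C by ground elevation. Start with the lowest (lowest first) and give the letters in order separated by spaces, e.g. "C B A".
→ C A B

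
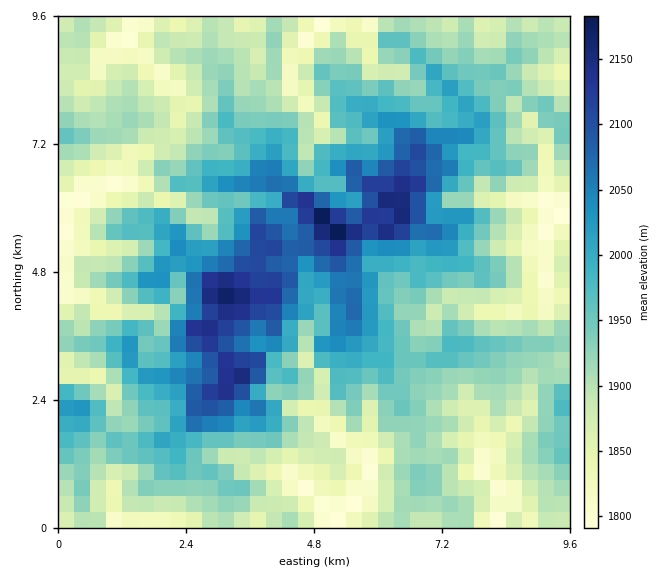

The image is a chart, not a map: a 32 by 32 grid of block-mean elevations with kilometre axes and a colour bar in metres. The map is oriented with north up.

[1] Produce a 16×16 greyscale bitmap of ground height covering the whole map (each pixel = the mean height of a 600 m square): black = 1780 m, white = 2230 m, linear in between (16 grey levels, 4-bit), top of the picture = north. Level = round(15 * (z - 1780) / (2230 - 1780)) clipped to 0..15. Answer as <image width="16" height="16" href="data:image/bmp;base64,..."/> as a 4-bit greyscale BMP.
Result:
<image width="16" height="16" href="data:image/bmp;base64,Qk32AAAAAAAAAHYAAAAoAAAAEAAAABAAAAABAAQAAAAAAIAAAAATCwAAEwsAABAAAAAAAAAAAAAAABEREQAiIiIAMzMzAERERABVVVUAZmZmAHd3dwCIiIgAmZmZAKqqqgC7u7sAzMzMAN3d3QDu7u4A////AEMzRDMRREIkU0ZVMSFFMjRlZ2VDMTQxRYVXqYQkVTM1Q3isdVZlRUVGd6uVh2ZmVURWu6eJZFMzJHe8uYlmRTIjWIq6uYd1IhRnV6rbyYUhESRniorKYyFCJGaGeaqGU1RDRmVHmIdFNEI1QldmdlQyI0RCVEZVU0ITQ0IiVENE"/>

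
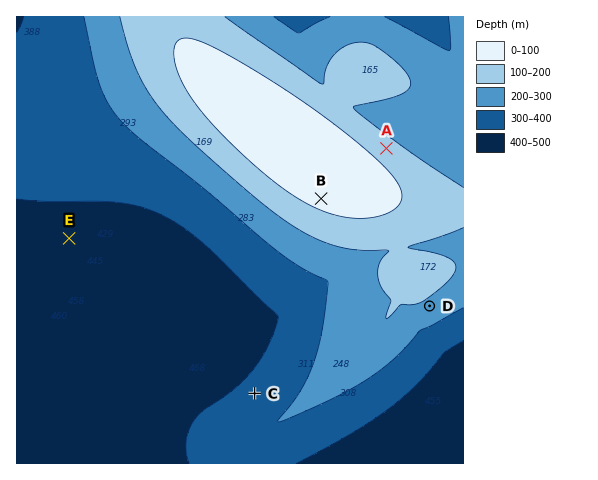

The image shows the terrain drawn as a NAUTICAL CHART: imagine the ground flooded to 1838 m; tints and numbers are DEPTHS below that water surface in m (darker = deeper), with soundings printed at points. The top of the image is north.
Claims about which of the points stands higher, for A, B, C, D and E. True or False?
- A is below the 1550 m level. False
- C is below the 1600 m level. True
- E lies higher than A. False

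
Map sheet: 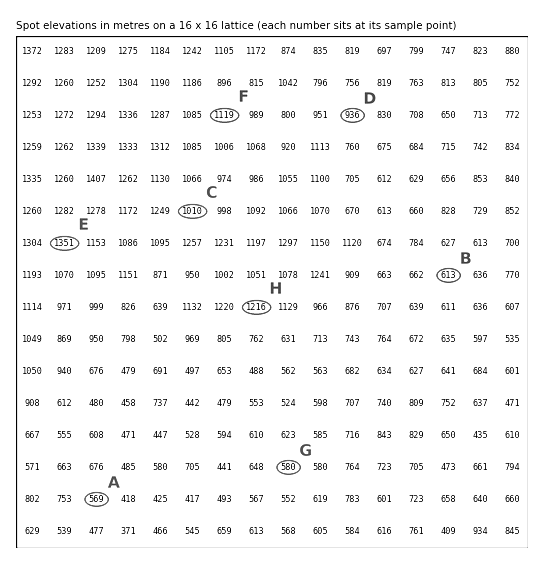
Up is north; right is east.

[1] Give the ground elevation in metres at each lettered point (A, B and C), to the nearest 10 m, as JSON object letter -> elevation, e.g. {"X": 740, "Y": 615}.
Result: {"A": 570, "B": 610, "C": 1010}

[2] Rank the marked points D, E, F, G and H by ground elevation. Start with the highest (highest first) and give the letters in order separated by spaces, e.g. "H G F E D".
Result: E H F D G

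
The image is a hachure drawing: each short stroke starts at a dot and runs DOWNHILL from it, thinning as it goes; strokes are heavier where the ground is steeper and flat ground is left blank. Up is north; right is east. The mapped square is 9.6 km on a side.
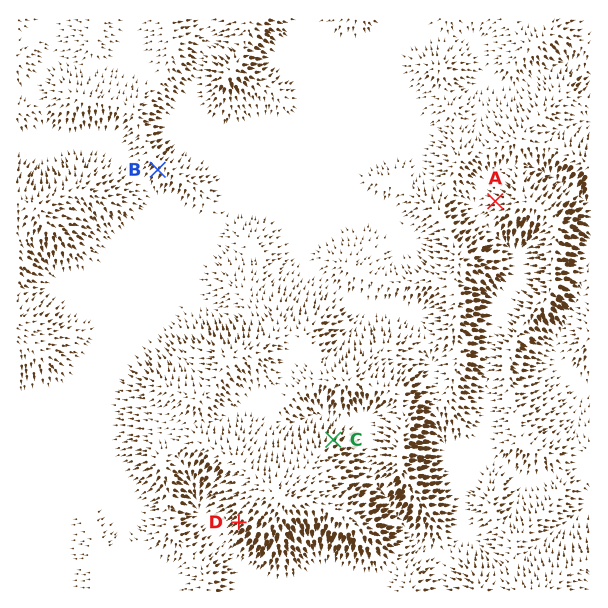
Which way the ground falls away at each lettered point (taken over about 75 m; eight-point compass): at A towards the W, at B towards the SW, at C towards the NE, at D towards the SW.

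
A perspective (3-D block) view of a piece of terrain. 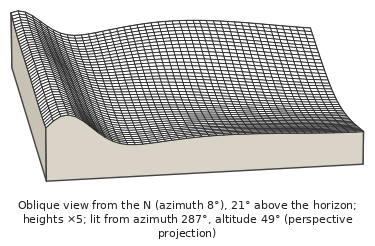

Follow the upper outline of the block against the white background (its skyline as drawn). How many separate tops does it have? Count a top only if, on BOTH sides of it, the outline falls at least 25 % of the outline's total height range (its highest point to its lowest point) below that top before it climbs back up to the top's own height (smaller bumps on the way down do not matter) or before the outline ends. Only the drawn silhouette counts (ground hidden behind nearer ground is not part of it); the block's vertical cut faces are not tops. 0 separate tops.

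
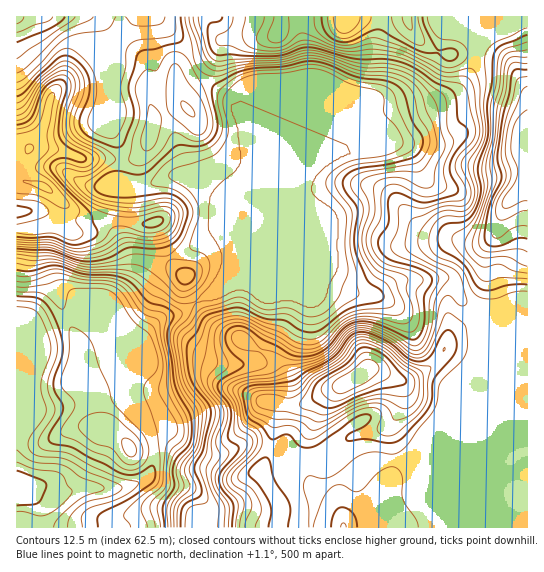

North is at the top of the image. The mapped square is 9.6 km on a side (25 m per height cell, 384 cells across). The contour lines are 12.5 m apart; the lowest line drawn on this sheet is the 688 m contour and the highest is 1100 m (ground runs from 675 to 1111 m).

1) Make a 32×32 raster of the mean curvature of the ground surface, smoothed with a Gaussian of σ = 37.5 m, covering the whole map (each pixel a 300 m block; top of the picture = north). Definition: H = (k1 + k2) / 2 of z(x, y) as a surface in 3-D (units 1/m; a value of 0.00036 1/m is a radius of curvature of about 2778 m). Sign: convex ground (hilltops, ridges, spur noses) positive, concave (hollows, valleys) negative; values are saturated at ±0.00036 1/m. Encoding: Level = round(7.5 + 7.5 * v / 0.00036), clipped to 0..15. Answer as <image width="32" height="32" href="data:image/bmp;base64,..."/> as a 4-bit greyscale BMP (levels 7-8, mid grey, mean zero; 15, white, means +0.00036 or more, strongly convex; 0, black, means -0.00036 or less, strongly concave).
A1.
<image width="32" height="32" href="data:image/bmp;base64,Qk12AgAAAAAAAHYAAAAoAAAAIAAAACAAAAABAAQAAAAAAAACAAATCwAAEwsAABAAAAAAAAAAAAAAABEREQAiIiIAMzMzAERERABVVVUAZmZmAHd3dwCIiIgAmZmZAKqqqgC7u7sAzMzMAN3d3QDu7u4A////ALiampZF6jjIt2fWeJd3d3hmVqmquvkUZ8dnl5lneHd3RXUgATIynouGd3aKZ3h3h2ZFd5gJ26/7Z3hnaXd4d4iad5evF4pRbGZnhlZnh3eHe9mqvDYG6ghmo4mKZXd3eGWbvKRkF3iodJgUfJN3d3d0V3dWdVQi7syskAbZR3eHdrmZZpWZ3//G3fuJyjd3iHW6h3dDzIZBRd/+vPpVd3d1a4Z3I9pVRqY2jv5G52d3dVuXdxnojeyjAM/qAfpnd3SKZ3Q4mM/2hkKfchLJh3czt3dHghiZcYc0REM12HZ3drRDKKexFERWdWQkiMZoVKYhMkiJ+0d3d3Z3dUFSm3dnB8uXd5tnd4eHNqqIhZdaVW/LU1U2Z3d4d0rbqrm9lv/vu4z9VGd3d3c6t4i5fac0aKzs/6Znh3d2Jnio2C7FZf9jNFuFZ3h3dXeMpFIK+c/QADQ0SGd3h2nNvHQzNXuUA/eLg1eHd3d1iomXi5qJrL/7asdVV3eHd0MjNVdo6syDEkrGf5V4iHd3ZGSHA+s9wjVGxq6jd3iHd4eIiibMLvVWSKa8Und4h3ZneGhIqxz8dWx4p1M2d3YzI0VURX0zzXVZepOWEAAAWXVWuVS8dIhWeot0+t3XNZmGbN922Ieah3h2N/m++774et9XVVhEN3iGY21mdrZ6/HjlN3dl"/>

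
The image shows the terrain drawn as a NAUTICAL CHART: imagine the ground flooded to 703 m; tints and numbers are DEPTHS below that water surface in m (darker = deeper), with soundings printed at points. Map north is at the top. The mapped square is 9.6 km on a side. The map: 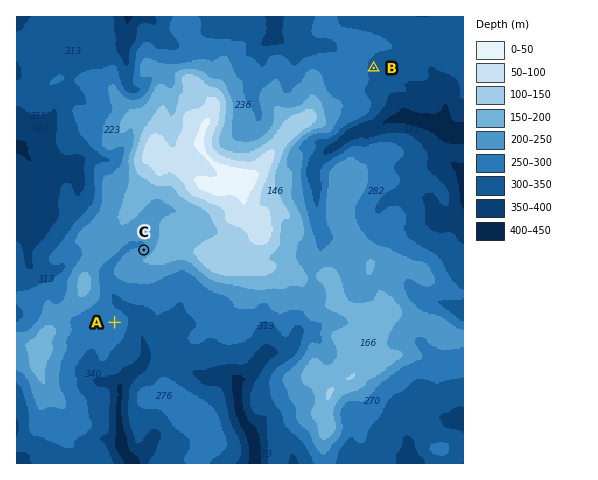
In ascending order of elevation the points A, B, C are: B A C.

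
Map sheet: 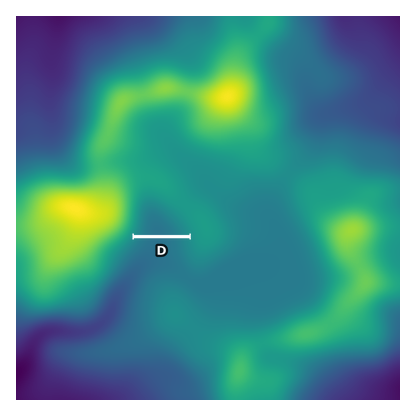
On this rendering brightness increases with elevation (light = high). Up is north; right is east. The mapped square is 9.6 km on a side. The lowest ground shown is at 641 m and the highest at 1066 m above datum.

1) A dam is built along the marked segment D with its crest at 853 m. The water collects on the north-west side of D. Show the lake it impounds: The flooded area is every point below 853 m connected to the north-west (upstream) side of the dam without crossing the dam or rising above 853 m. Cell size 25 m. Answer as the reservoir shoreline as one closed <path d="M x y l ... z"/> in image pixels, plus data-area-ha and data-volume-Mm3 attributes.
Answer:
<path d="M154 200l-6 0-5 4-3 6-2 14-4 11 56-1-7-12-11-11-18-11z" data-area-ha="82" data-volume-Mm3="19.97"/>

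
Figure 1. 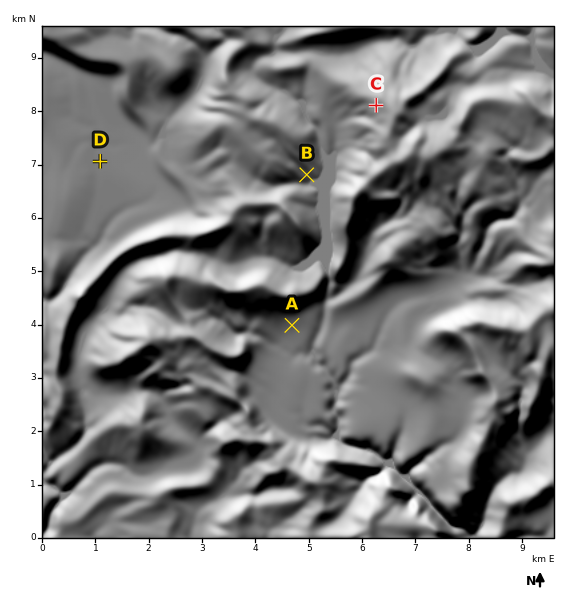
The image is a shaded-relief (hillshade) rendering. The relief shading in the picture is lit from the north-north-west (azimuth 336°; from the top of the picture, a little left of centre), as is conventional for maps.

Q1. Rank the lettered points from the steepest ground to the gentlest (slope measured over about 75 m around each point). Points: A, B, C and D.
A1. C B A D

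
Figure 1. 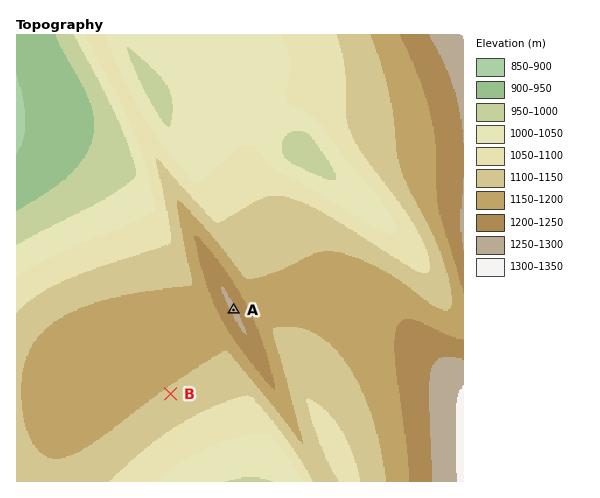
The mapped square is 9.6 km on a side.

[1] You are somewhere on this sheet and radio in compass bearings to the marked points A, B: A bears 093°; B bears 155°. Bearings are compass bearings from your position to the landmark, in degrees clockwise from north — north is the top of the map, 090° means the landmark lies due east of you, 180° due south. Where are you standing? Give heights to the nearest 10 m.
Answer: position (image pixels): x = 129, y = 304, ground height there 1160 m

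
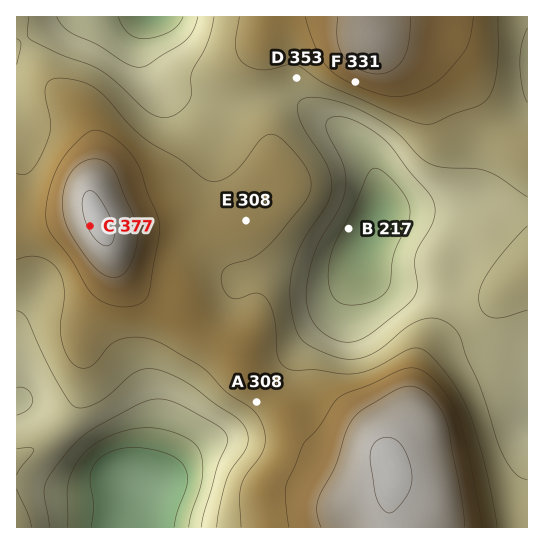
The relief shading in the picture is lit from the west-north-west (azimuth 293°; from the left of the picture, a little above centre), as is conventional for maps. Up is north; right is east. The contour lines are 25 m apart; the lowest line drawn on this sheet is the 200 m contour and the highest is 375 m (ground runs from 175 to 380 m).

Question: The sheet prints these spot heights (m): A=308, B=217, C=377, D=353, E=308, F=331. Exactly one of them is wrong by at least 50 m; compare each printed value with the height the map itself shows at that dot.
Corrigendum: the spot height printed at D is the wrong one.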